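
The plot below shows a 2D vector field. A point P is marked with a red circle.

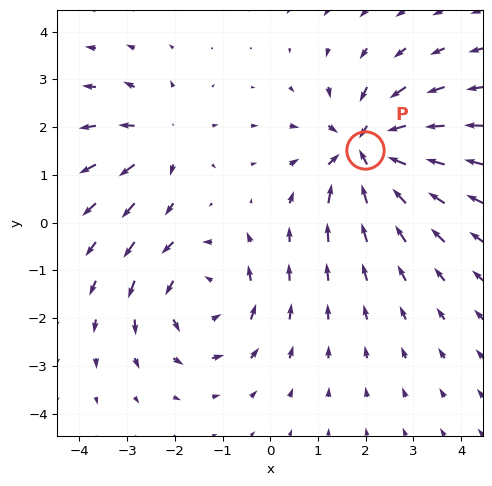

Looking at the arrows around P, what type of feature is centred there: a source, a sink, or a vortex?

At P (2.0, 1.5) the arrows converge inward. Divergence about -5, curl ≈0 — negative divergence with near-zero curl is a sink.

sink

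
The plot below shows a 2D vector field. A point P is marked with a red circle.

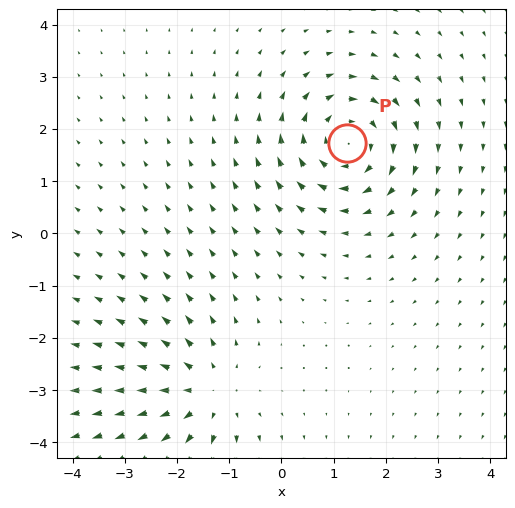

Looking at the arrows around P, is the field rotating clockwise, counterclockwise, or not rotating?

clockwise

Near P at (1.3, 1.7) the arrows circulate clockwise. The curl (z-component) there is about -3; negative curl means clockwise rotation.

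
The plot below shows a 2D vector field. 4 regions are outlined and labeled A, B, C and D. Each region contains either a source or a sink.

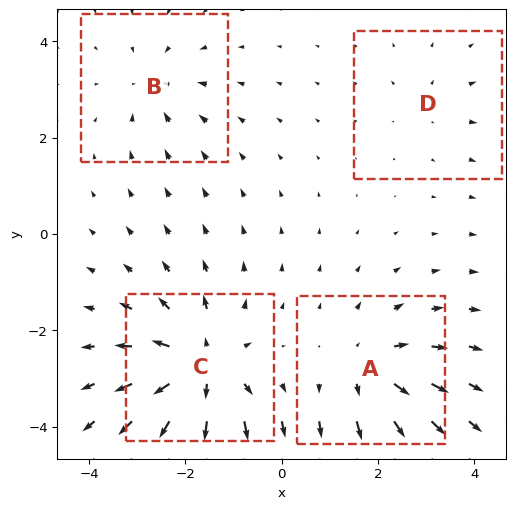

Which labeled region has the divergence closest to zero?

Divergence at each region's feature centre — A: about +5, B: about -3, C: about +7, D: about +2. Region D is closest to zero.

D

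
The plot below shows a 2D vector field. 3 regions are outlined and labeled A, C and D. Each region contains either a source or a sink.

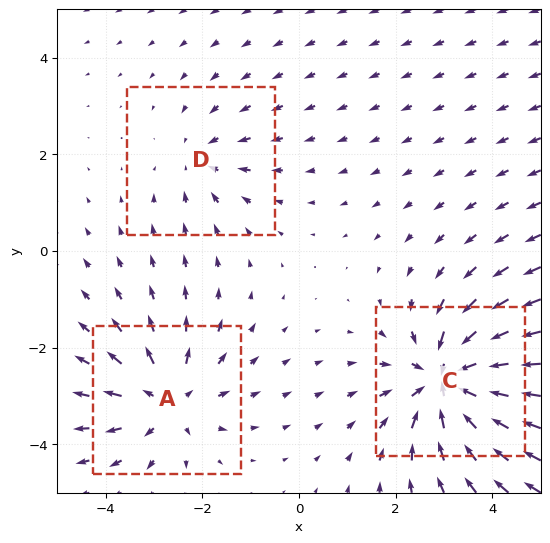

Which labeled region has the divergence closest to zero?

D

Divergence at each region's feature centre — A: about +3, C: about -5, D: about -2. Region D is closest to zero.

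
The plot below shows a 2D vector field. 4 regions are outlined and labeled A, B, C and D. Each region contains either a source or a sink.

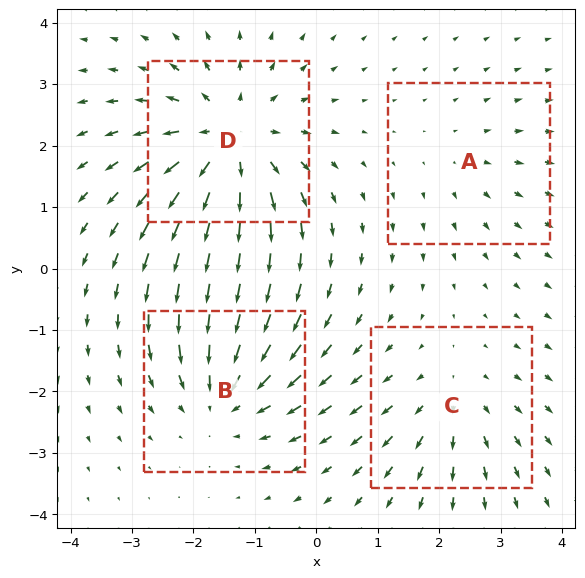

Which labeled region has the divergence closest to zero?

Divergence at each region's feature centre — A: about +2, B: about -4, C: about +3, D: about +6. Region A is closest to zero.

A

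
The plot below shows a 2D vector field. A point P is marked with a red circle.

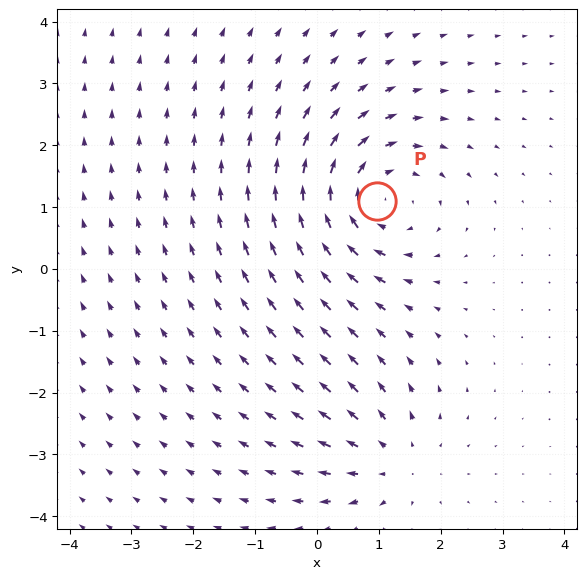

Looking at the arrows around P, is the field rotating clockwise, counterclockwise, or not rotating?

clockwise

Near P at (1.0, 1.1) the arrows circulate clockwise. The curl (z-component) there is about -3; negative curl means clockwise rotation.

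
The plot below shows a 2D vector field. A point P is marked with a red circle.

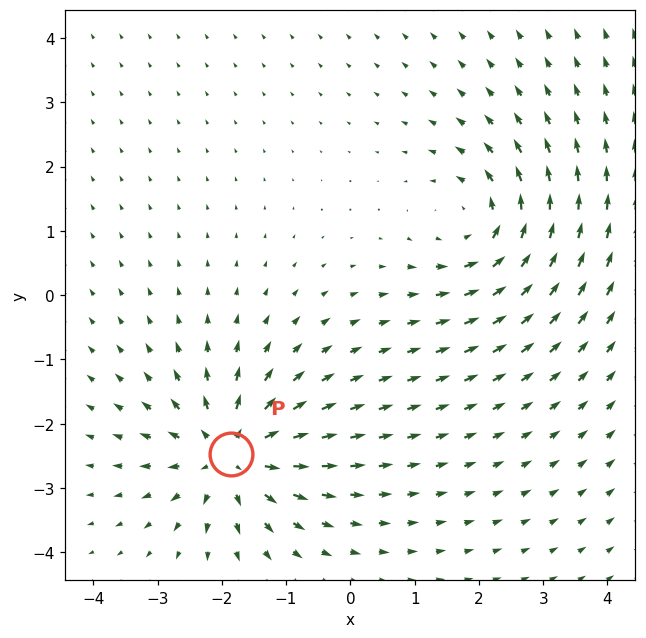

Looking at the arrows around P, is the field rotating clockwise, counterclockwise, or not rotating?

not rotating

Near P at (-1.9, -2.5) the arrows show no circulation. The curl there is ≈0.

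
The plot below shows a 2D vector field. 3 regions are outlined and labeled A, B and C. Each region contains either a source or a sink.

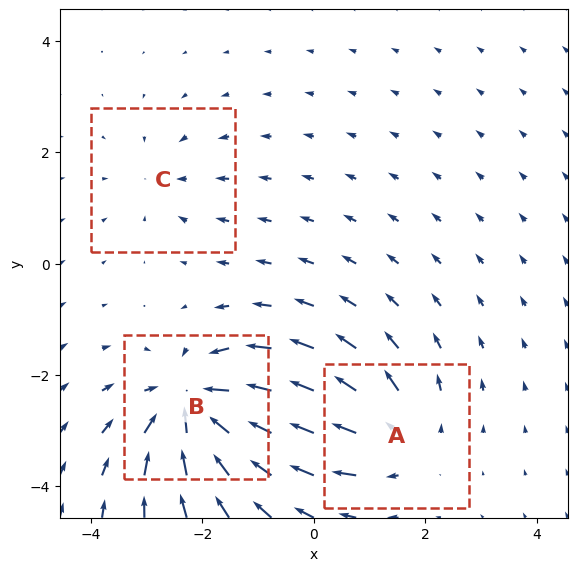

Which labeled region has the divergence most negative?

B

Divergence at each region's feature centre — A: about +3, B: about -6, C: about -2. Region B is most negative.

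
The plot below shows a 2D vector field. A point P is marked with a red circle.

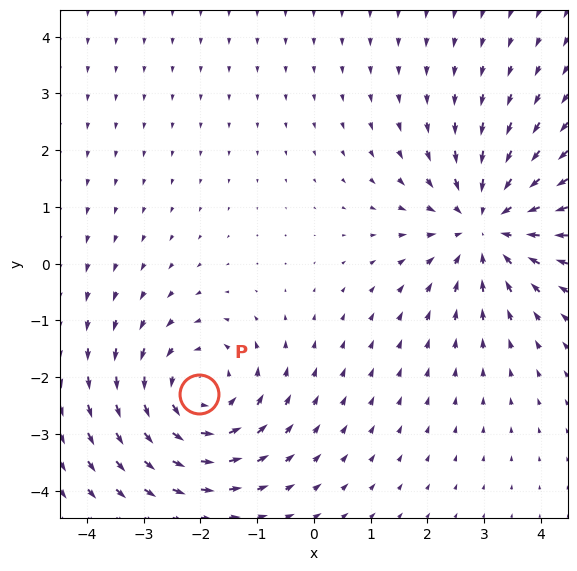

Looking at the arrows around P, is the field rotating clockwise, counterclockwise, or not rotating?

Near P at (-2.0, -2.3) the arrows circulate counterclockwise. The curl (z-component) there is about +3; positive curl means counterclockwise rotation.

counterclockwise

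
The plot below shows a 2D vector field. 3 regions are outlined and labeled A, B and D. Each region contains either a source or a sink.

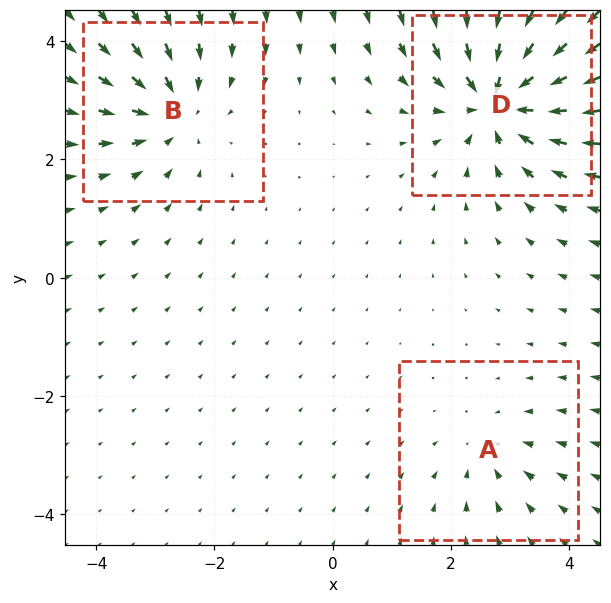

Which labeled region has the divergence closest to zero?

A

Divergence at each region's feature centre — A: about -2, B: about -3, D: about -5. Region A is closest to zero.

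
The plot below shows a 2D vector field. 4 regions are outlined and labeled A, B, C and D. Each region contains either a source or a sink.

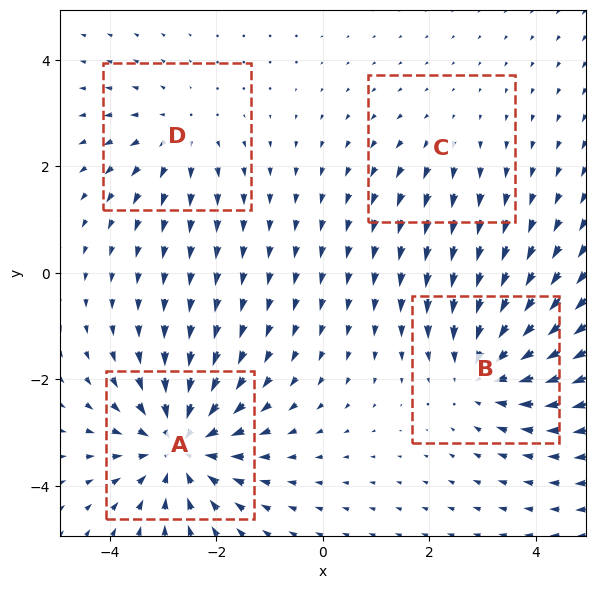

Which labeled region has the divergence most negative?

A

Divergence at each region's feature centre — A: about -6, B: about -4, C: about +2, D: about +3. Region A is most negative.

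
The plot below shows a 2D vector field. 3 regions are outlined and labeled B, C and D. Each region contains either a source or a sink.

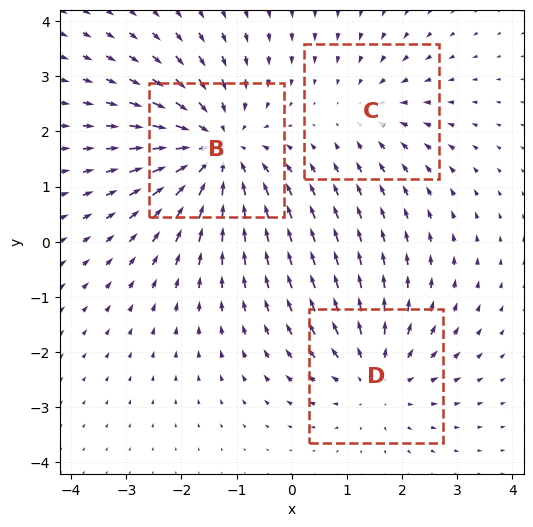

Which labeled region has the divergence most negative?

B

Divergence at each region's feature centre — B: about -4, C: about -2, D: about +3. Region B is most negative.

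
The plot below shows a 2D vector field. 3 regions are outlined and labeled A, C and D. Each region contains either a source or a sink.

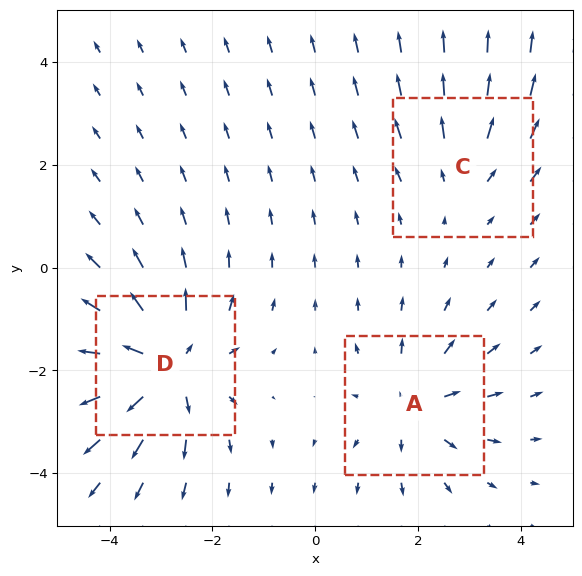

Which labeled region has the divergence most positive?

D

Divergence at each region's feature centre — A: about +3, C: about +2, D: about +5. Region D is most positive.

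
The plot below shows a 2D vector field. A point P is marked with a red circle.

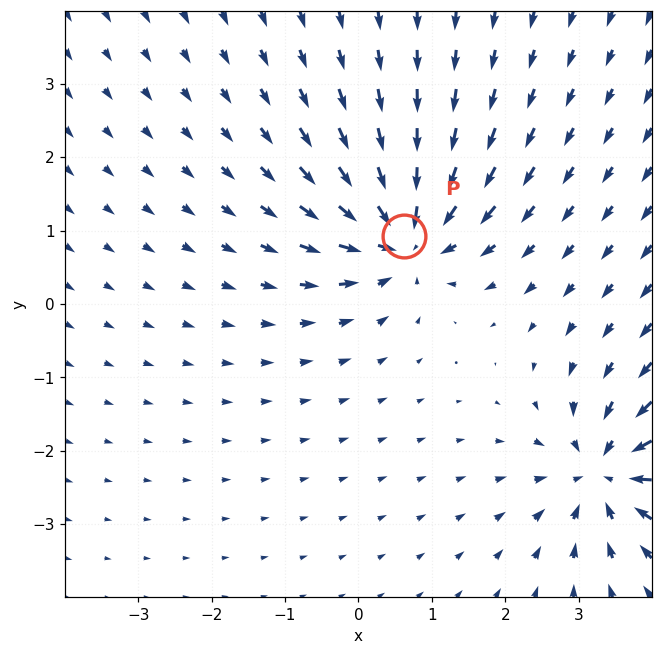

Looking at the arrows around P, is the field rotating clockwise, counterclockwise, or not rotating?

not rotating

Near P at (0.6, 0.9) the arrows show no circulation. The curl there is ≈0.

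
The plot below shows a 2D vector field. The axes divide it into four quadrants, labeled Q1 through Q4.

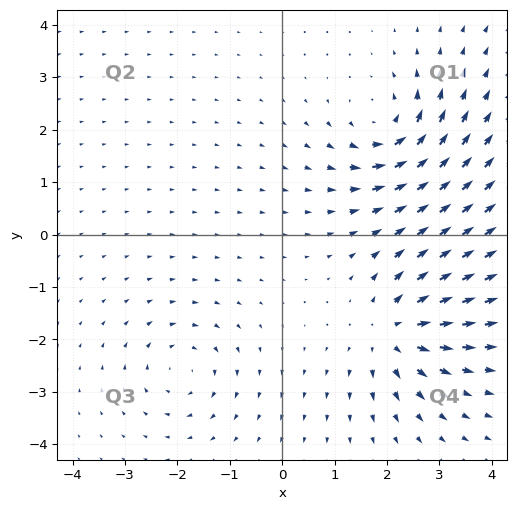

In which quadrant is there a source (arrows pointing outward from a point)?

Q4

The source sits at approximately (2.1, -1.9), which lies in quadrant Q4. The divergence there is about +6, positive as expected for a source.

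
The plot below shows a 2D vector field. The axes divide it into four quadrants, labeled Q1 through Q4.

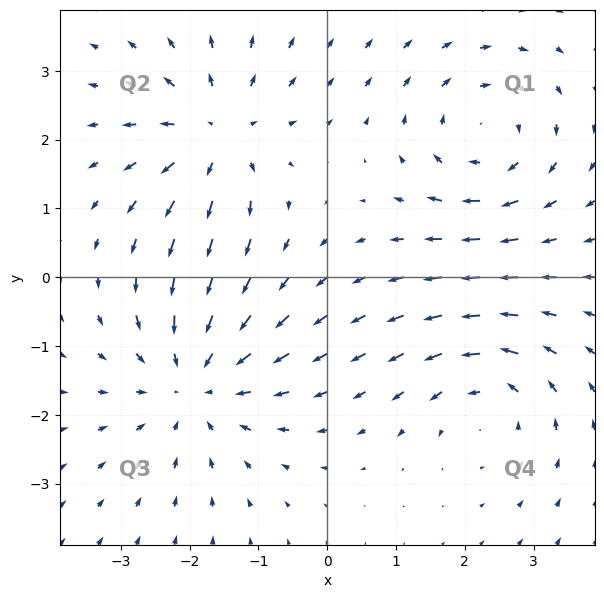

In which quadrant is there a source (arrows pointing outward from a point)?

Q2

The source sits at approximately (-1.6, 2.1), which lies in quadrant Q2. The divergence there is about +3, positive as expected for a source.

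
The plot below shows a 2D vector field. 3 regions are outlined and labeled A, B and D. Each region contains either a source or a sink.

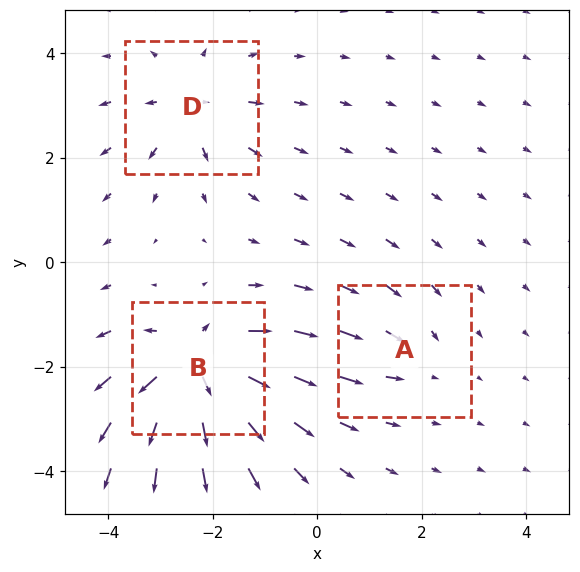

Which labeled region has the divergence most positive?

B

Divergence at each region's feature centre — A: about -2, B: about +6, D: about +4. Region B is most positive.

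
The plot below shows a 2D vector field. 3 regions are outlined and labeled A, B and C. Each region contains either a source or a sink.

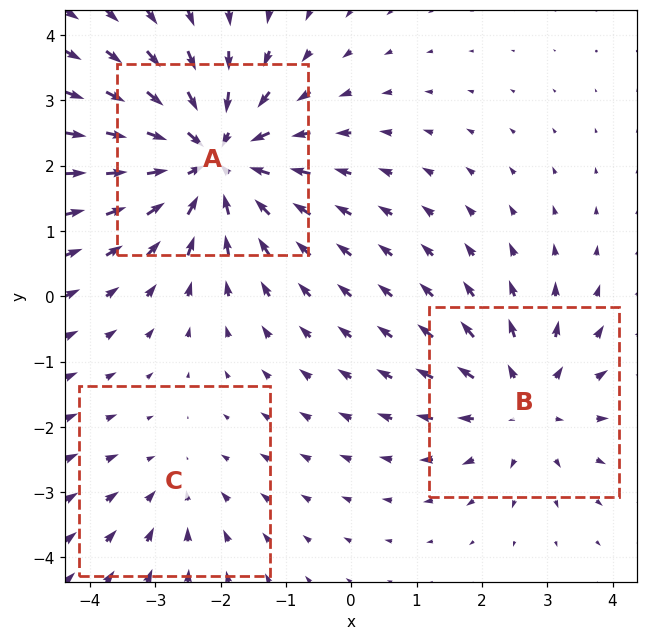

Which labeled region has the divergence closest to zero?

C

Divergence at each region's feature centre — A: about -5, B: about +3, C: about -2. Region C is closest to zero.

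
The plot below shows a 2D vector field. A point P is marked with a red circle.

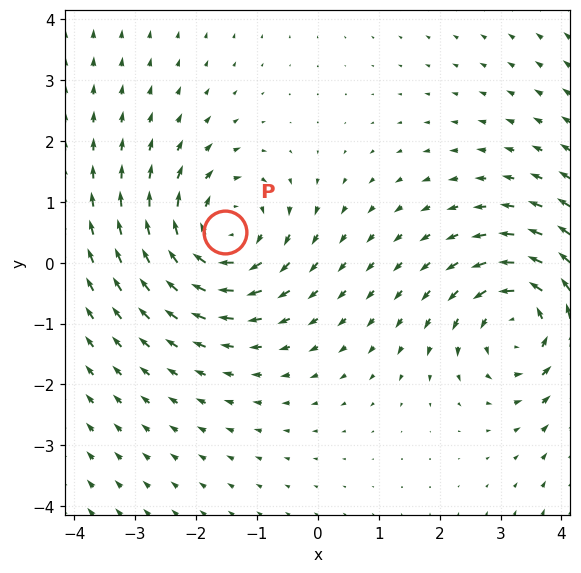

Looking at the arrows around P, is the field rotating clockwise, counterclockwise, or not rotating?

clockwise

Near P at (-1.5, 0.5) the arrows circulate clockwise. The curl (z-component) there is about -3; negative curl means clockwise rotation.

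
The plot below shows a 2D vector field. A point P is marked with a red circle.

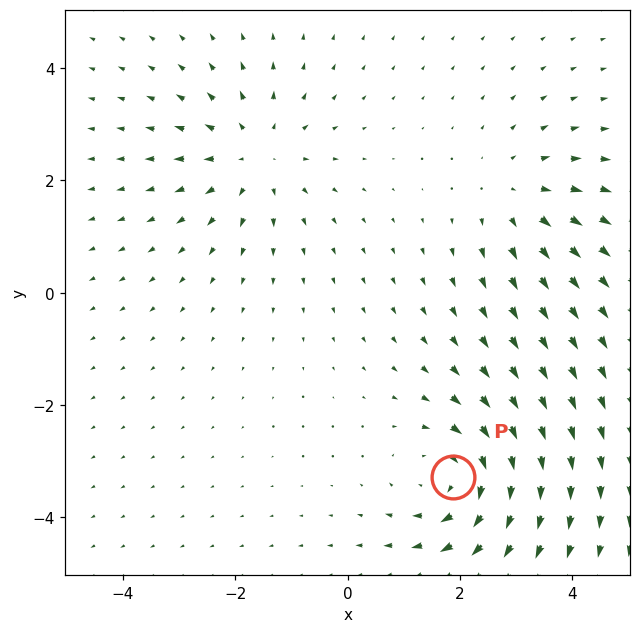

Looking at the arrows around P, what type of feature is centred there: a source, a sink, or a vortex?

At P (1.9, -3.3) the arrows circulate clockwise. Divergence ≈0, curl about -5 — near-zero divergence with nonzero curl is a vortex.

vortex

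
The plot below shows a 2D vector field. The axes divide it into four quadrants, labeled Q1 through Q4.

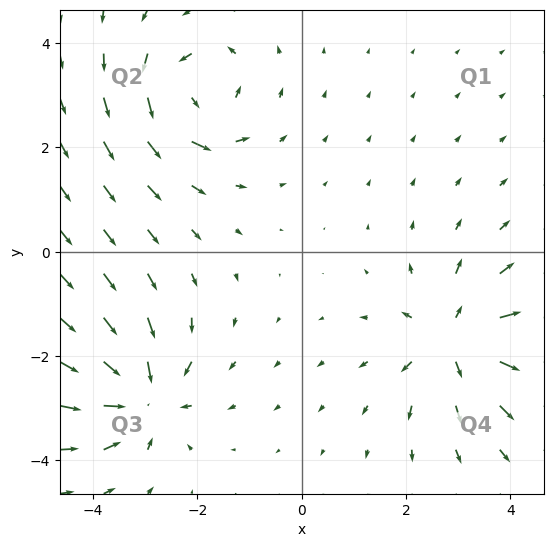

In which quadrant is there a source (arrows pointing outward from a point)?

The source sits at approximately (2.9, -1.7), which lies in quadrant Q4. The divergence there is about +5, positive as expected for a source.

Q4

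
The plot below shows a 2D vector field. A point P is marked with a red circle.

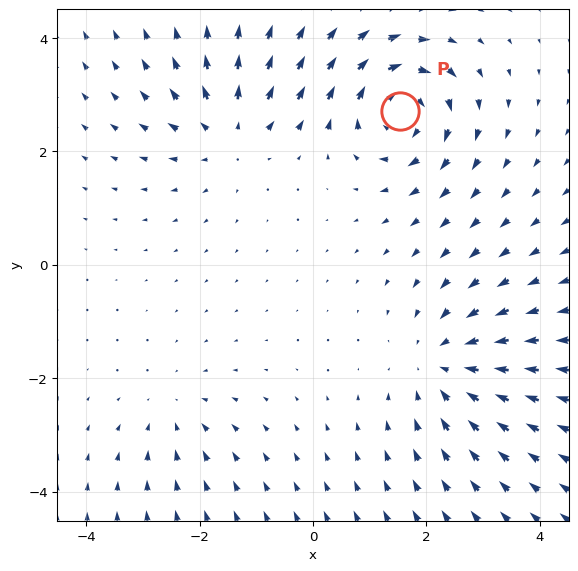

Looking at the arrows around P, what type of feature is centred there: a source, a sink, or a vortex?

At P (1.5, 2.7) the arrows circulate clockwise. Divergence ≈0, curl about -6 — near-zero divergence with nonzero curl is a vortex.

vortex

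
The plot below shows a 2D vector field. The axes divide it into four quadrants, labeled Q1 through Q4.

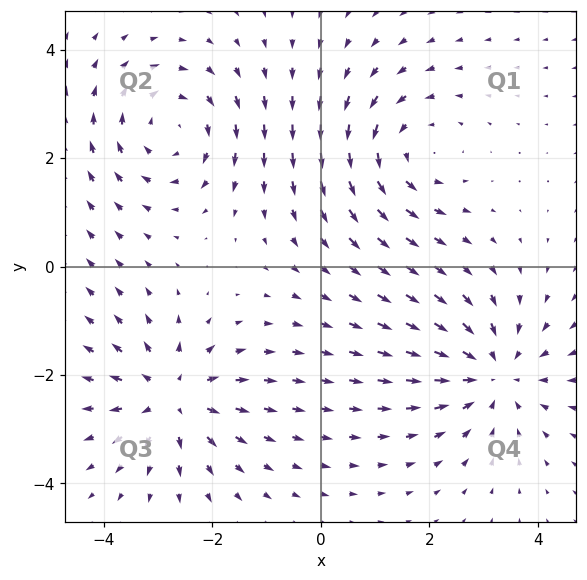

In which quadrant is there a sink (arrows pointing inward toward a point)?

The sink sits at approximately (3.2, -2.0), which lies in quadrant Q4. The divergence there is about -4, negative as expected for a sink.

Q4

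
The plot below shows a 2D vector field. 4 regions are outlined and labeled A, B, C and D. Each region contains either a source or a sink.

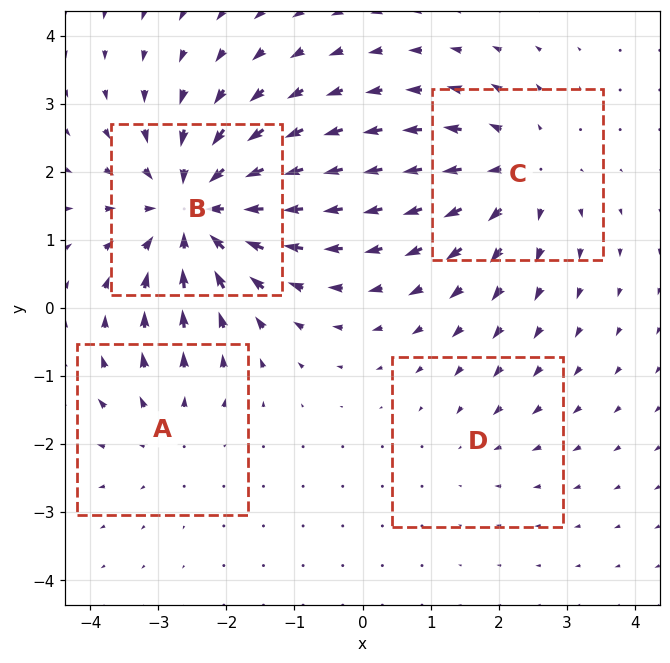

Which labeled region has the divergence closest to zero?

D

Divergence at each region's feature centre — A: about +3, B: about -7, C: about +4, D: about -2. Region D is closest to zero.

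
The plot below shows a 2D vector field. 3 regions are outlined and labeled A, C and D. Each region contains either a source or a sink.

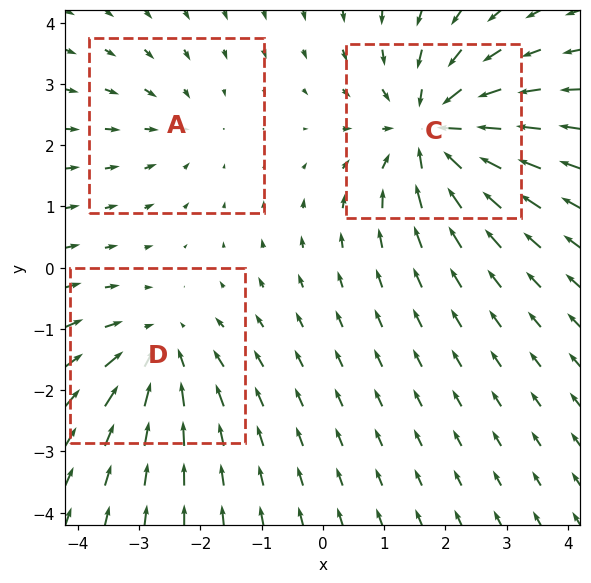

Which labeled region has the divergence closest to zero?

Divergence at each region's feature centre — A: about -2, C: about -5, D: about -3. Region A is closest to zero.

A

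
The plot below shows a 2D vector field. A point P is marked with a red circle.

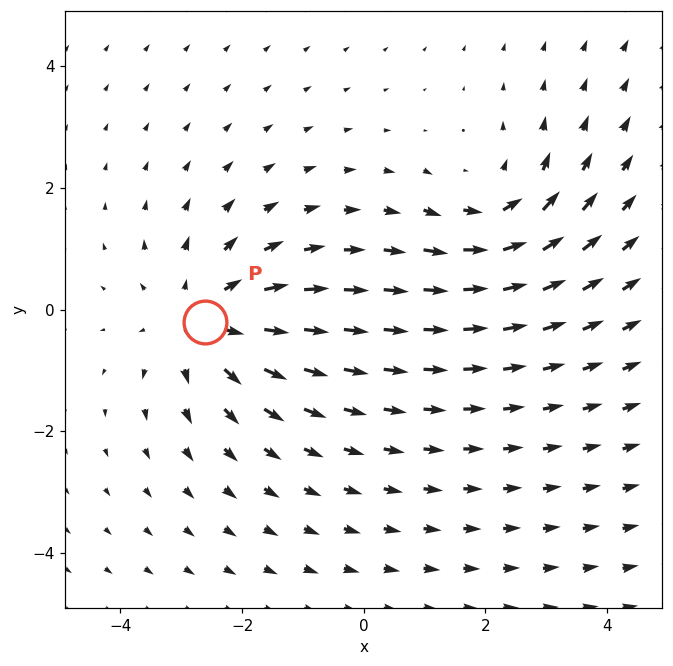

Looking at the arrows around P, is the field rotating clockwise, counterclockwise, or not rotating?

Near P at (-2.6, -0.2) the arrows show no circulation. The curl there is ≈0.

not rotating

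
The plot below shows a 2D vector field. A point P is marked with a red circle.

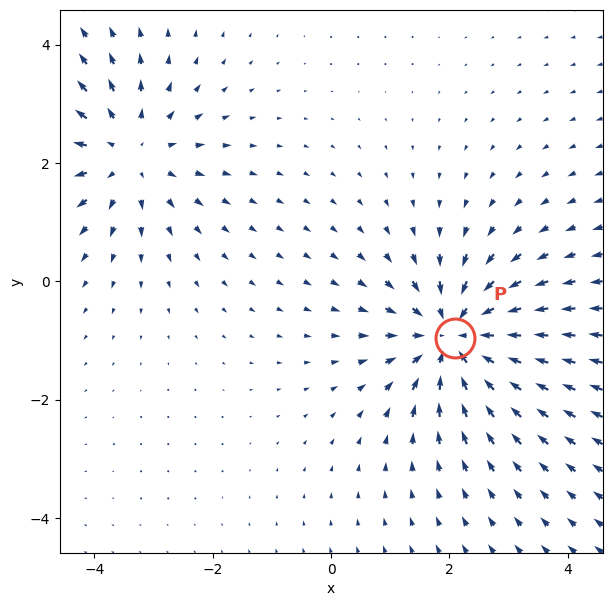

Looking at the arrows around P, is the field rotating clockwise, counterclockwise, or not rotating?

Near P at (2.1, -1.0) the arrows show no circulation. The curl there is ≈0.

not rotating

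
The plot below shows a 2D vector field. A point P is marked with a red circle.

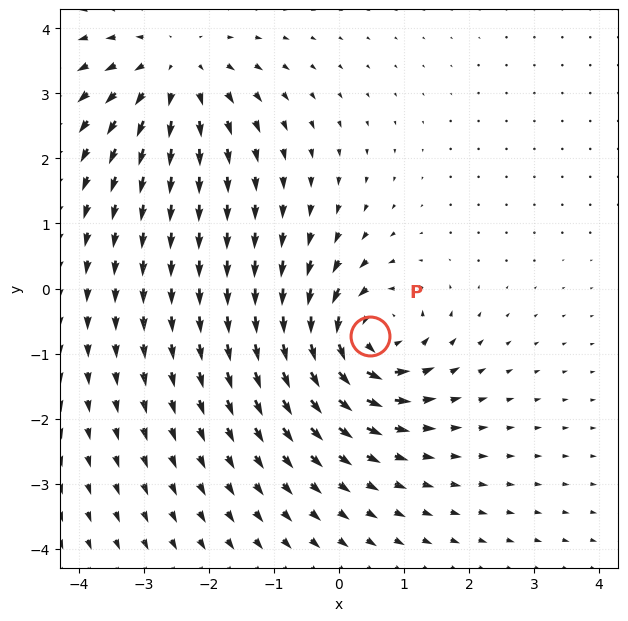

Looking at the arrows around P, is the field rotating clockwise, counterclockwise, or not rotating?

Near P at (0.5, -0.7) the arrows circulate counterclockwise. The curl (z-component) there is about +7; positive curl means counterclockwise rotation.

counterclockwise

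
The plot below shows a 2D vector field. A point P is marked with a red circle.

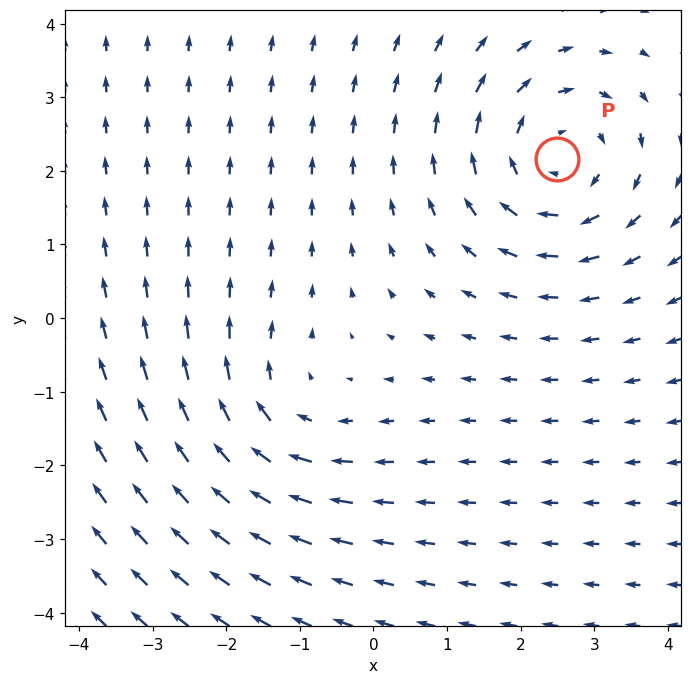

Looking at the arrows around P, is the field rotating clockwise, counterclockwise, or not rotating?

Near P at (2.5, 2.2) the arrows circulate clockwise. The curl (z-component) there is about -4; negative curl means clockwise rotation.

clockwise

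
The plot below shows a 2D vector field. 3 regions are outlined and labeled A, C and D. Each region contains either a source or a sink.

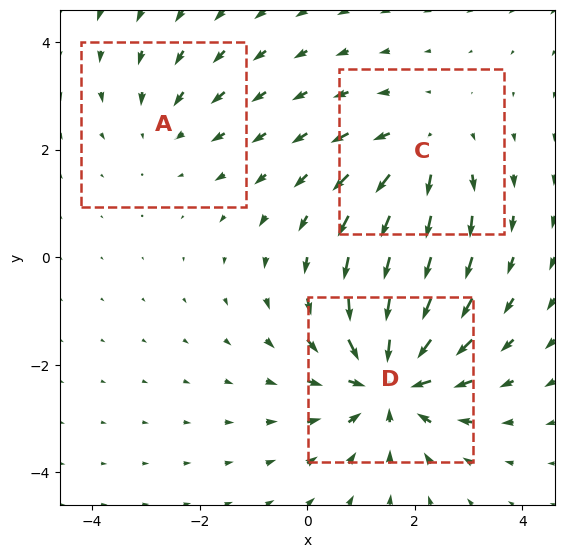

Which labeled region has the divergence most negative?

Divergence at each region's feature centre — A: about -2, C: about +3, D: about -5. Region D is most negative.

D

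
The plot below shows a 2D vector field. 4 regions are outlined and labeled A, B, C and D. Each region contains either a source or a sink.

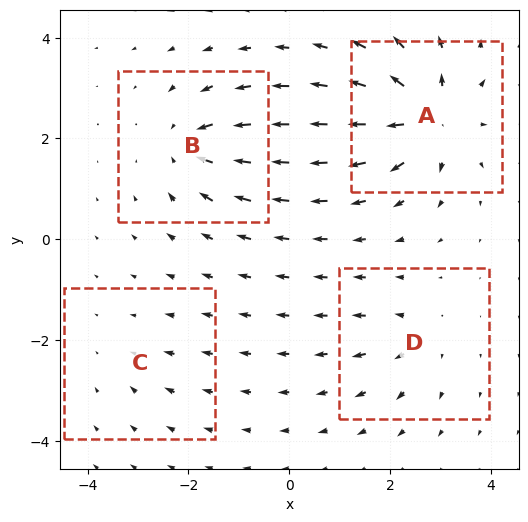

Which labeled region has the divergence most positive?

A

Divergence at each region's feature centre — A: about +9, B: about -6, C: about -2, D: about +4. Region A is most positive.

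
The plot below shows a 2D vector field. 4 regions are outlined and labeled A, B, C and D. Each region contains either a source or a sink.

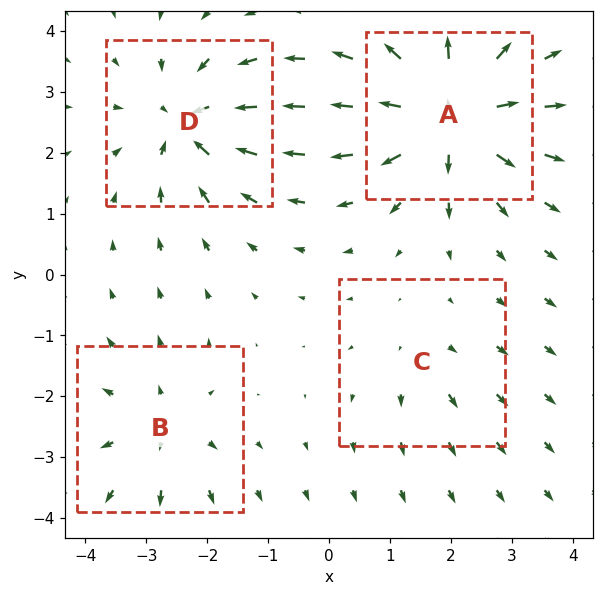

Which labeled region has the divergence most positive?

A

Divergence at each region's feature centre — A: about +7, B: about +4, C: about +2, D: about -5. Region A is most positive.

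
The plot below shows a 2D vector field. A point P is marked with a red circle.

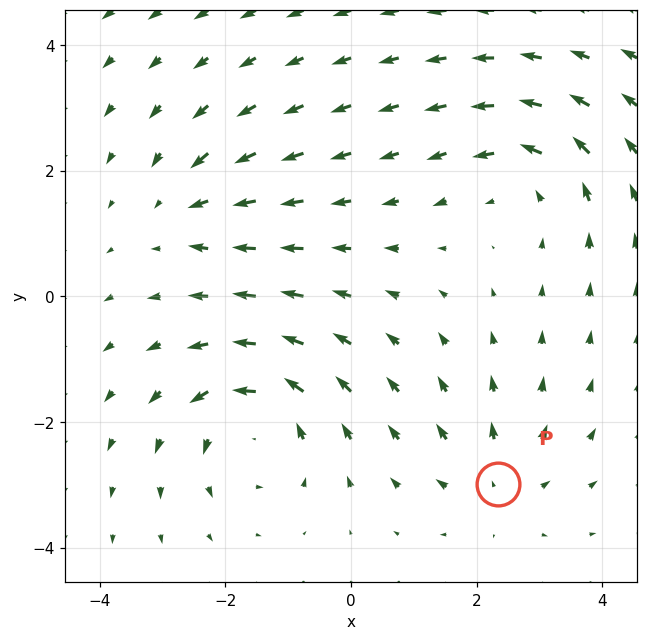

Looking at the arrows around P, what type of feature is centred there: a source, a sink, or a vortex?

source

At P (2.3, -3.0) the arrows spread outward. Divergence about +3, curl ≈0 — positive divergence with near-zero curl is a source.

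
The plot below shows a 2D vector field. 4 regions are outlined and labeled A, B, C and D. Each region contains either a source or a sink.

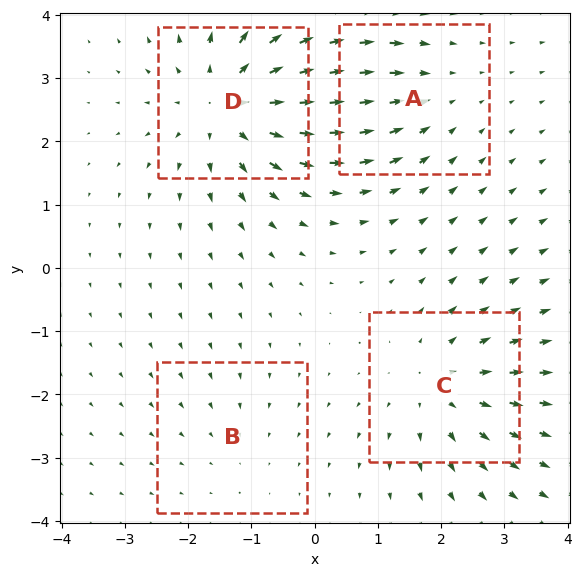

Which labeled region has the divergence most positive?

Divergence at each region's feature centre — A: about -3, B: about -2, C: about +4, D: about +6. Region D is most positive.

D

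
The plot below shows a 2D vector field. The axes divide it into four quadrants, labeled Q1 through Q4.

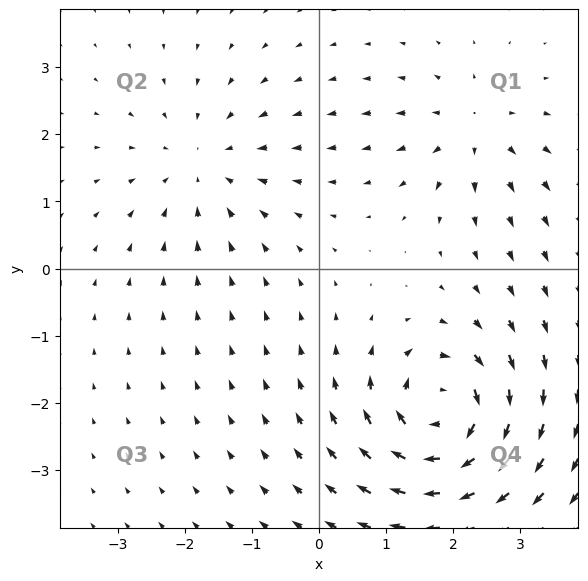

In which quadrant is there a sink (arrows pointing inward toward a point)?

Q2

The sink sits at approximately (-1.7, 1.5), which lies in quadrant Q2. The divergence there is about -3, negative as expected for a sink.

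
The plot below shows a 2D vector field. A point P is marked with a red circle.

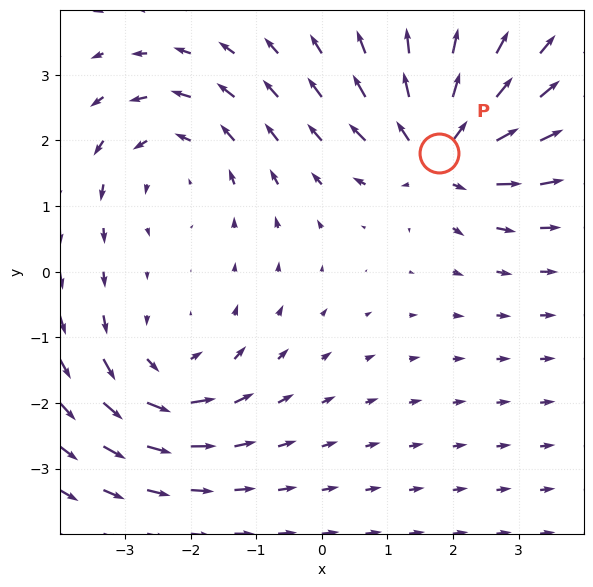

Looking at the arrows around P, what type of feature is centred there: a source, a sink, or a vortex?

At P (1.8, 1.8) the arrows spread outward. Divergence about +6, curl ≈0 — positive divergence with near-zero curl is a source.

source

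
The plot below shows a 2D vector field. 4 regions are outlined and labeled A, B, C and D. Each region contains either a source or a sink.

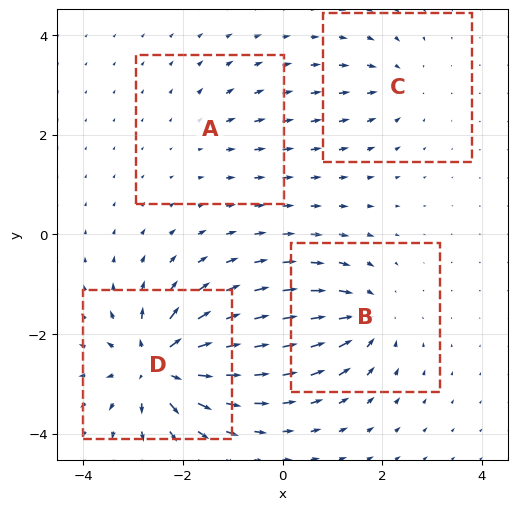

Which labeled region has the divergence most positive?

Divergence at each region's feature centre — A: about +2, B: about -6, C: about -4, D: about +9. Region D is most positive.

D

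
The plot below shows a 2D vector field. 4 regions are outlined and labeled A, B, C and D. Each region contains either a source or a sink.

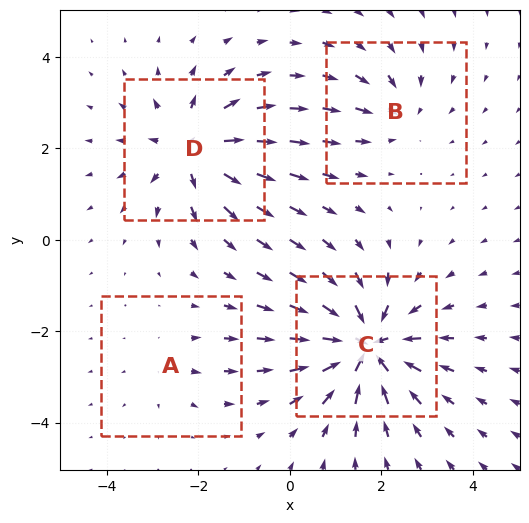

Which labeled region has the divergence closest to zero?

A

Divergence at each region's feature centre — A: about +2, B: about -3, C: about -8, D: about +6. Region A is closest to zero.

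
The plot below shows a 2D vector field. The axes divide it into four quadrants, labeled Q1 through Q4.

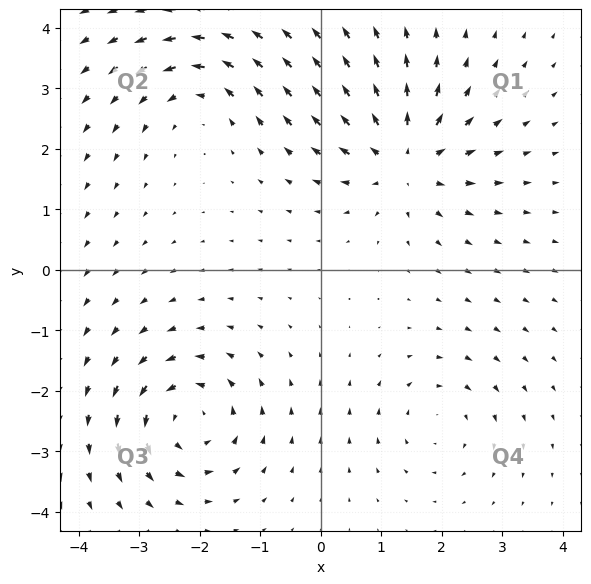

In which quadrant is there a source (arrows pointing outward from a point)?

Q1

The source sits at approximately (1.4, 1.8), which lies in quadrant Q1. The divergence there is about +5, positive as expected for a source.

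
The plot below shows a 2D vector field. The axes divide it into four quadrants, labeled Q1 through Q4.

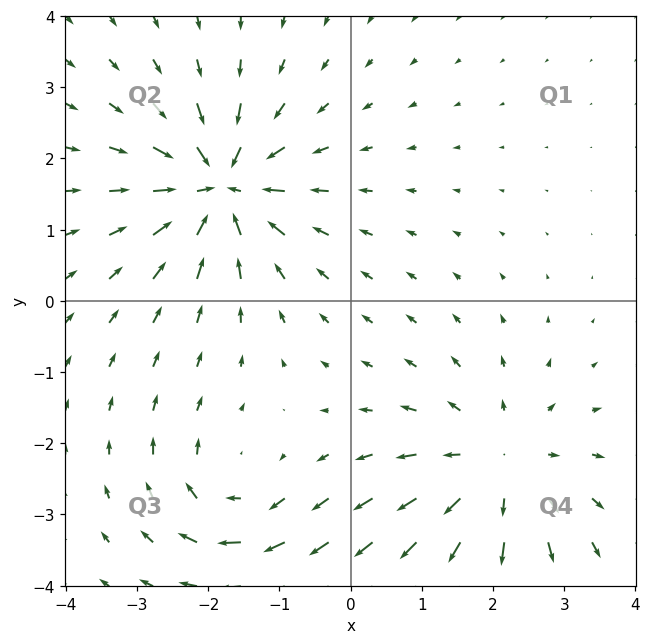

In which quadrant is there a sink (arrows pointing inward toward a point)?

The sink sits at approximately (-1.8, 1.6), which lies in quadrant Q2. The divergence there is about -7, negative as expected for a sink.

Q2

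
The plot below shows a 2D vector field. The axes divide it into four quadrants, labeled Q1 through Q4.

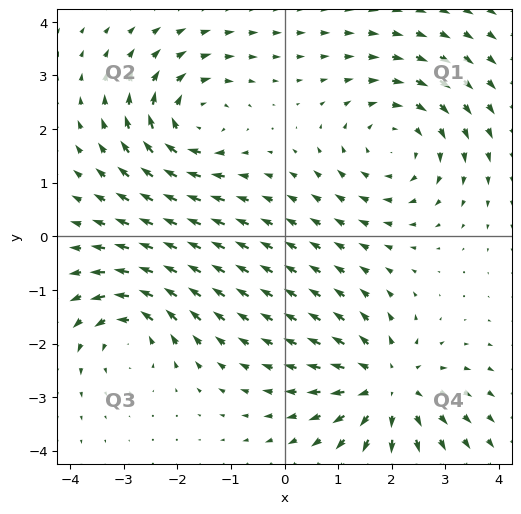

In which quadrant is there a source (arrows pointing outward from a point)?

Q4

The source sits at approximately (1.9, -2.8), which lies in quadrant Q4. The divergence there is about +5, positive as expected for a source.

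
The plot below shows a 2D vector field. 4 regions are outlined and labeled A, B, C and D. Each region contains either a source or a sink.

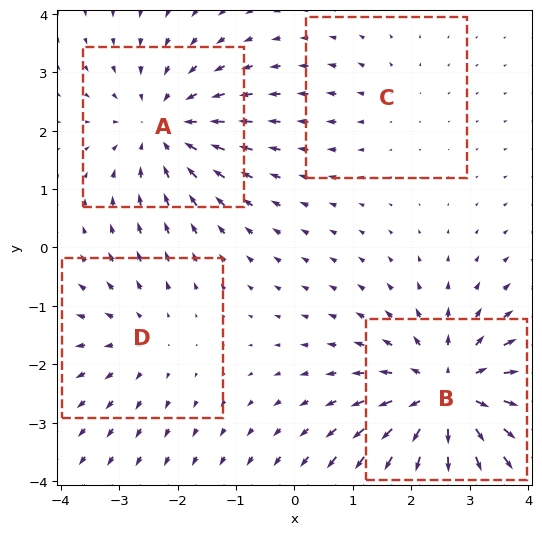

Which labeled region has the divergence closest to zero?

C

Divergence at each region's feature centre — A: about -4, B: about +6, C: about +2, D: about +3. Region C is closest to zero.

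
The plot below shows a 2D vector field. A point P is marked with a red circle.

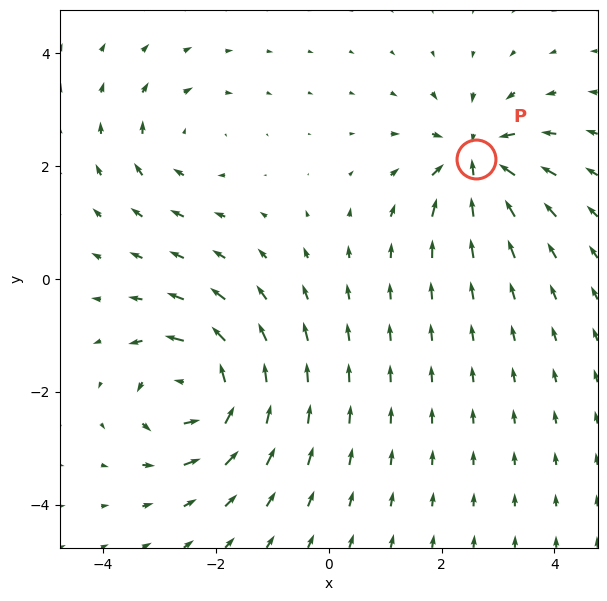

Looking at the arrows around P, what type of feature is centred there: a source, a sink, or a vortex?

At P (2.6, 2.1) the arrows converge inward. Divergence about -6, curl ≈0 — negative divergence with near-zero curl is a sink.

sink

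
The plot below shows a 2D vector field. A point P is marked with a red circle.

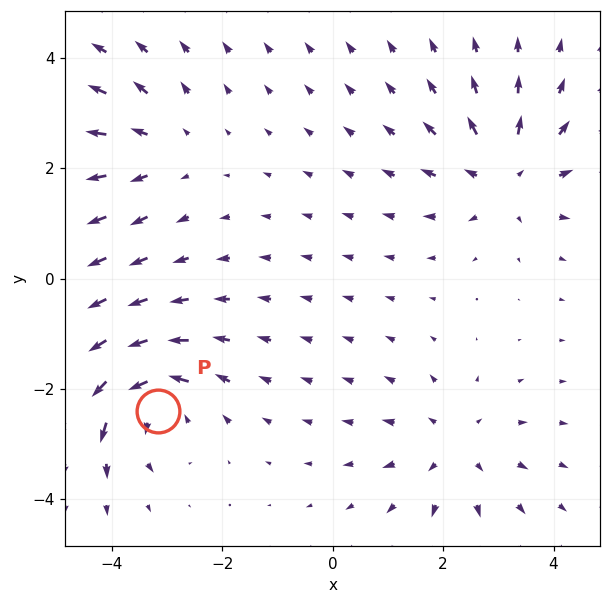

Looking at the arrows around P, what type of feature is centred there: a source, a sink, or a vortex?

At P (-3.2, -2.4) the arrows circulate counterclockwise. Divergence ≈0, curl about +7 — near-zero divergence with nonzero curl is a vortex.

vortex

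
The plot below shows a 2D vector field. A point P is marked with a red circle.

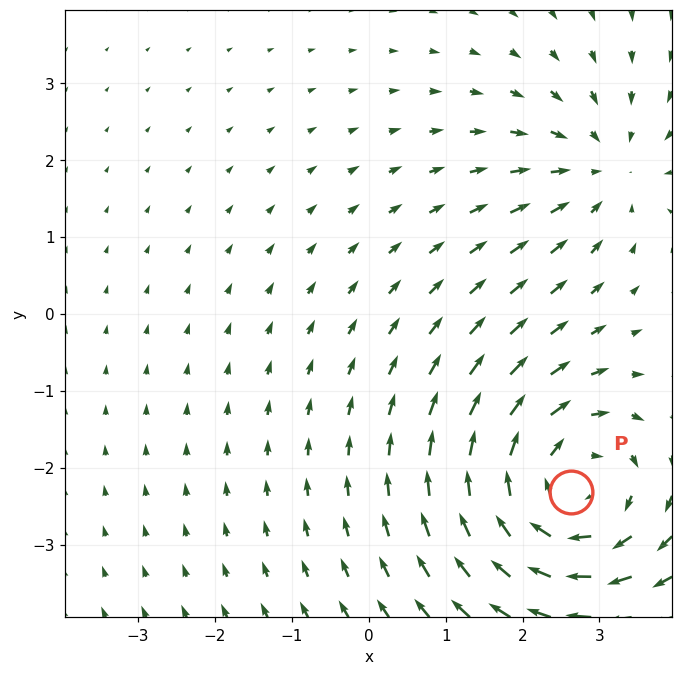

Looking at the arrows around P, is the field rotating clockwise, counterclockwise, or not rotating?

clockwise

Near P at (2.6, -2.3) the arrows circulate clockwise. The curl (z-component) there is about -4; negative curl means clockwise rotation.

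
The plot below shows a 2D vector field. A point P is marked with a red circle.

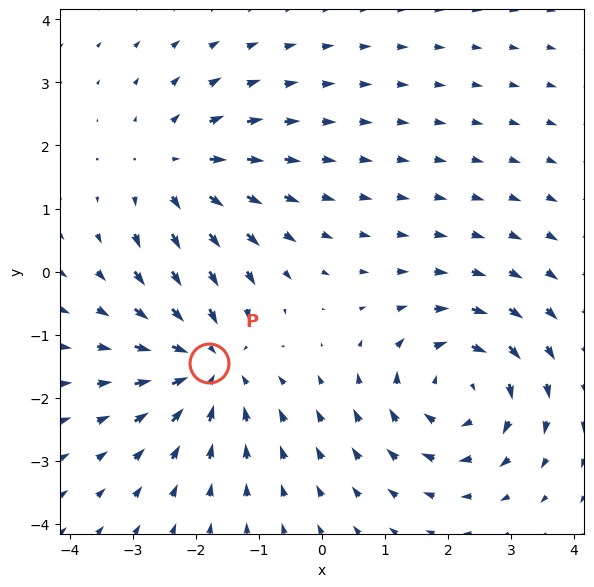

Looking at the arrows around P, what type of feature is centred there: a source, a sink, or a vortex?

At P (-1.8, -1.5) the arrows converge inward. Divergence about -4, curl ≈0 — negative divergence with near-zero curl is a sink.

sink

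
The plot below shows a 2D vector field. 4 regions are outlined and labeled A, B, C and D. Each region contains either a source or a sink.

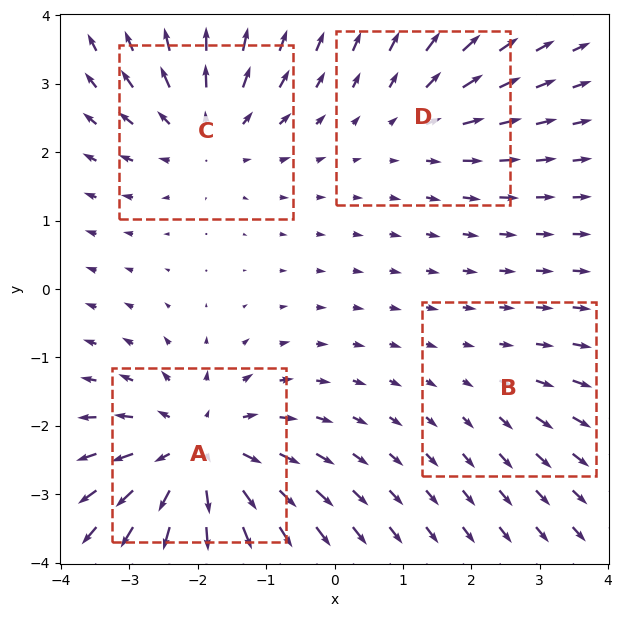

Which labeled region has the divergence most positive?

A

Divergence at each region's feature centre — A: about +7, B: about +2, C: about +5, D: about +3. Region A is most positive.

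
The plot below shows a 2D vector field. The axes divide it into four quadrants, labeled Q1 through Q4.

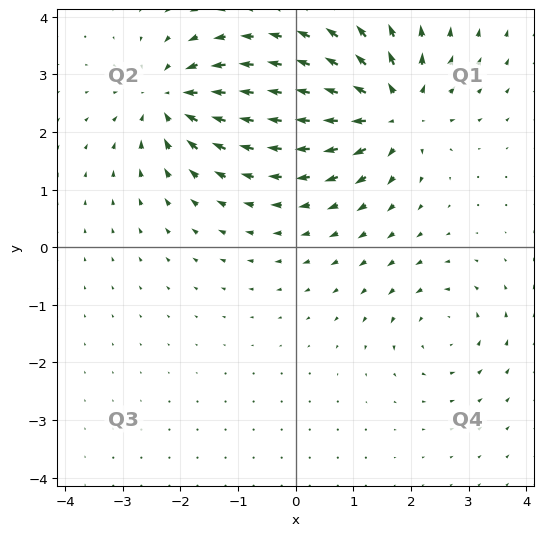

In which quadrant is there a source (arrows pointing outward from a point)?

Q1

The source sits at approximately (1.7, 2.4), which lies in quadrant Q1. The divergence there is about +6, positive as expected for a source.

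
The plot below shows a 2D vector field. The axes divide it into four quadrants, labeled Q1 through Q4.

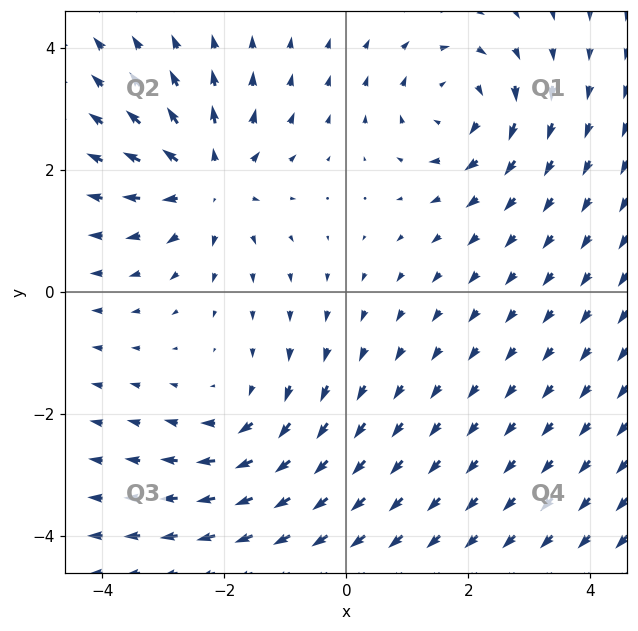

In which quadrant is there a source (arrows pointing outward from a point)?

The source sits at approximately (-2.3, 1.8), which lies in quadrant Q2. The divergence there is about +4, positive as expected for a source.

Q2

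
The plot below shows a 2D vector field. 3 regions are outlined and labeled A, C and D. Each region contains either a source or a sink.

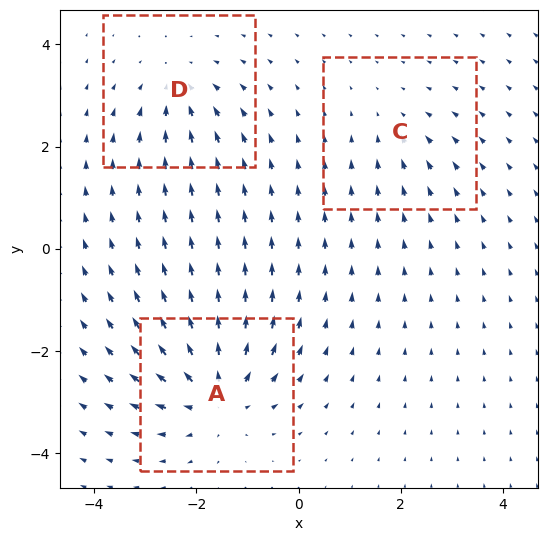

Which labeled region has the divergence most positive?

Divergence at each region's feature centre — A: about +5, C: about -2, D: about -3. Region A is most positive.

A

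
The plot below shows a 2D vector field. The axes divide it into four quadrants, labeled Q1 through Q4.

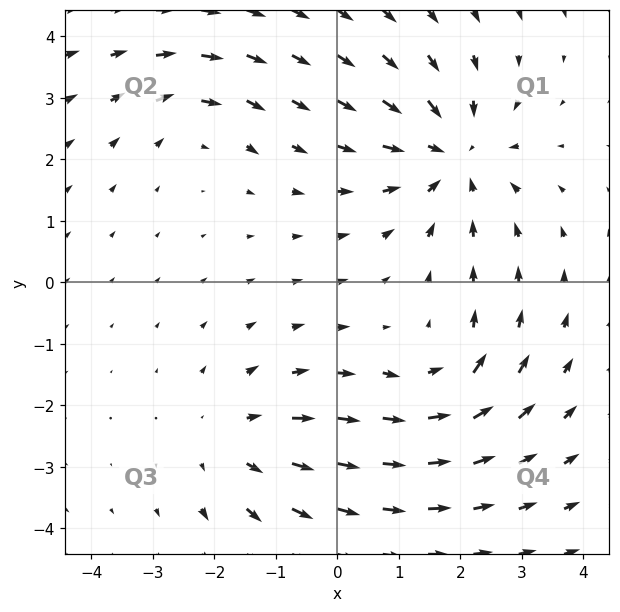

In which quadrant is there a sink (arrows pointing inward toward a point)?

The sink sits at approximately (1.9, 2.1), which lies in quadrant Q1. The divergence there is about -5, negative as expected for a sink.

Q1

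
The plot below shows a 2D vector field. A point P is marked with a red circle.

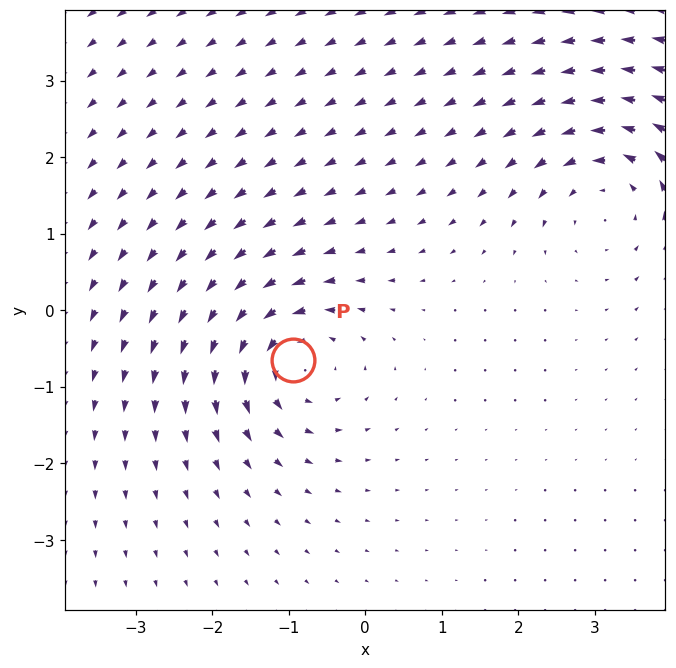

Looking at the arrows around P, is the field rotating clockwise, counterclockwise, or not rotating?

counterclockwise

Near P at (-0.9, -0.6) the arrows circulate counterclockwise. The curl (z-component) there is about +6; positive curl means counterclockwise rotation.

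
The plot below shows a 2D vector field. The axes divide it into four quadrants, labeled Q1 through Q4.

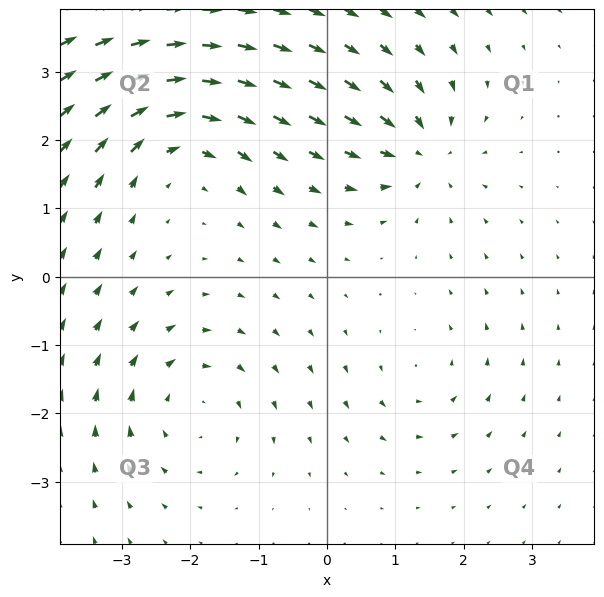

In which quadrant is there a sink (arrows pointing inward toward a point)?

Q1

The sink sits at approximately (1.4, 1.8), which lies in quadrant Q1. The divergence there is about -5, negative as expected for a sink.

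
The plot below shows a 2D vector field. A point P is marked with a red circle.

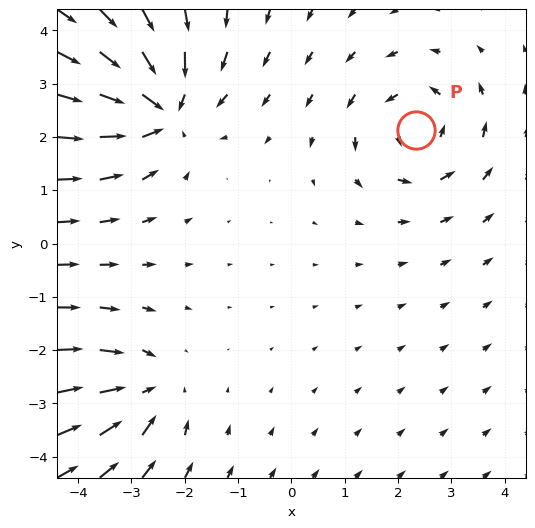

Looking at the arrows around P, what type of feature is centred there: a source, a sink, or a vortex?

At P (2.3, 2.1) the arrows circulate counterclockwise. Divergence ≈0, curl about +4 — near-zero divergence with nonzero curl is a vortex.

vortex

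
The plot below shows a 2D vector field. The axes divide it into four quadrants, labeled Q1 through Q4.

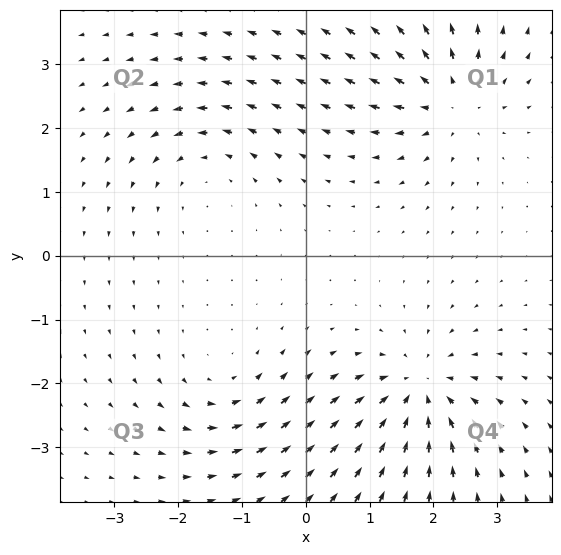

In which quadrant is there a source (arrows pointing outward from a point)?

Q1

The source sits at approximately (2.3, 2.4), which lies in quadrant Q1. The divergence there is about +6, positive as expected for a source.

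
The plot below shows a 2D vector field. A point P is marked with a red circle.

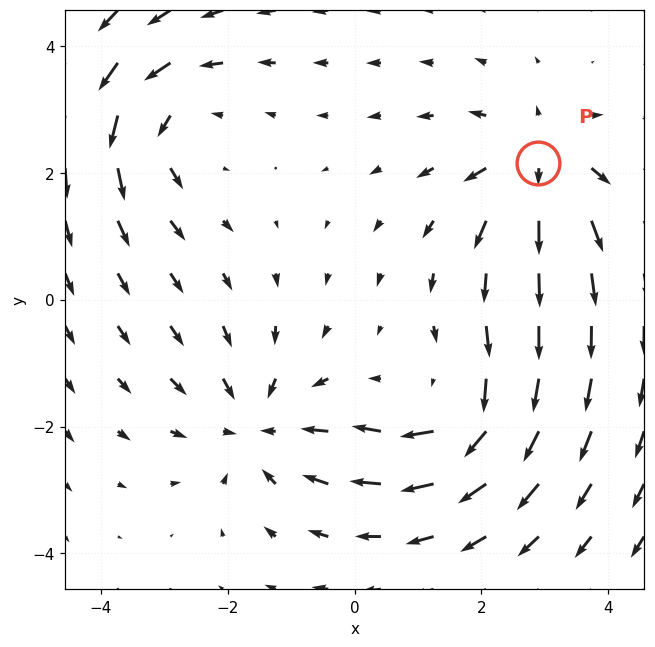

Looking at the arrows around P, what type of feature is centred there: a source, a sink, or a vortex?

At P (2.9, 2.2) the arrows spread outward. Divergence about +4, curl ≈0 — positive divergence with near-zero curl is a source.

source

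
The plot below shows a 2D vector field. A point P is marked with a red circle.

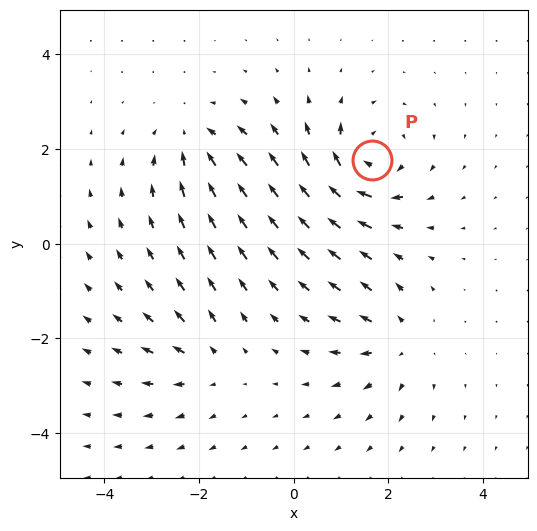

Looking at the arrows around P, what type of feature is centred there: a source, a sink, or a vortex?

vortex

At P (1.7, 1.8) the arrows circulate clockwise. Divergence ≈0, curl about -7 — near-zero divergence with nonzero curl is a vortex.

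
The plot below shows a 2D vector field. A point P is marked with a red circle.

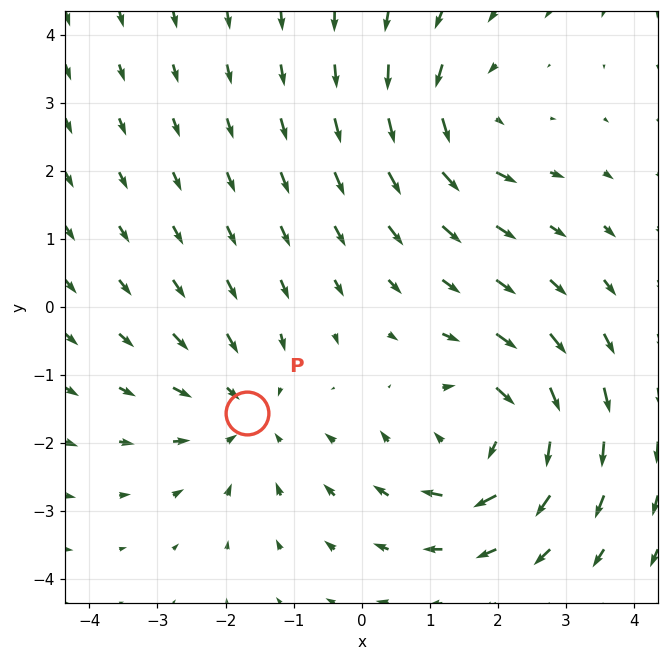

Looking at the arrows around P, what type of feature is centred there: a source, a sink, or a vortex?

At P (-1.7, -1.6) the arrows converge inward. Divergence about -3, curl ≈0 — negative divergence with near-zero curl is a sink.

sink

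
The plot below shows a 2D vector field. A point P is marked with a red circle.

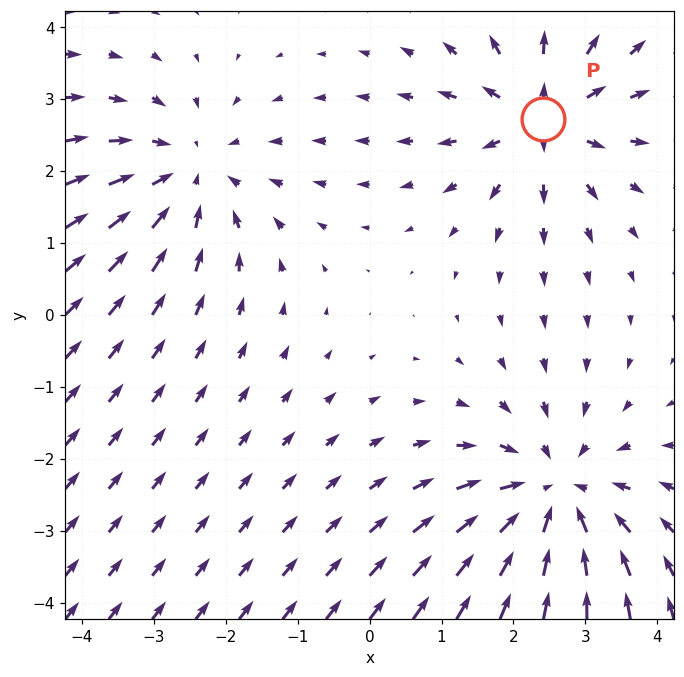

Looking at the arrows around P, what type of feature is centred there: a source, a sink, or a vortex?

source

At P (2.4, 2.7) the arrows spread outward. Divergence about +4, curl ≈0 — positive divergence with near-zero curl is a source.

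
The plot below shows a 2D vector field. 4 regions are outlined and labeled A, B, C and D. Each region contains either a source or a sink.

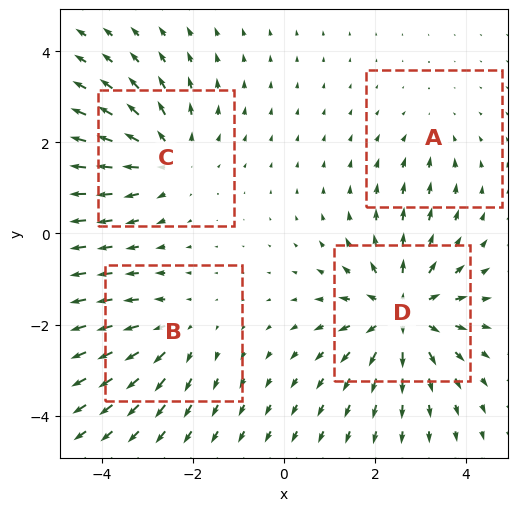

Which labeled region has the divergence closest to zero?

Divergence at each region's feature centre — A: about -2, B: about +3, C: about +4, D: about +6. Region A is closest to zero.

A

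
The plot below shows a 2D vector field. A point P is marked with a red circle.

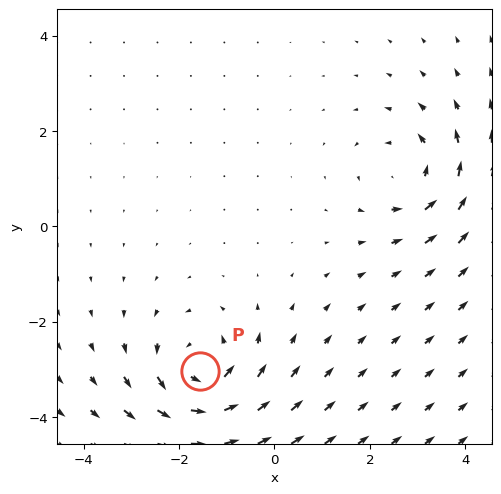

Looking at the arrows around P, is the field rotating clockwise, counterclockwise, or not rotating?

Near P at (-1.6, -3.0) the arrows circulate counterclockwise. The curl (z-component) there is about +5; positive curl means counterclockwise rotation.

counterclockwise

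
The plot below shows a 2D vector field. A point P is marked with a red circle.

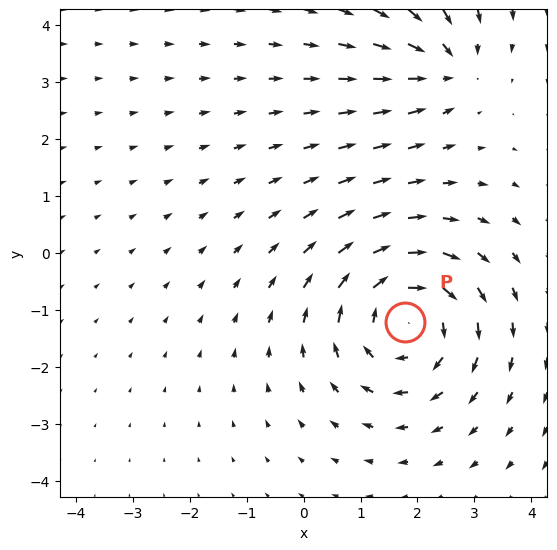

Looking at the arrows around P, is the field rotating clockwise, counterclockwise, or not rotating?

Near P at (1.8, -1.2) the arrows circulate clockwise. The curl (z-component) there is about -4; negative curl means clockwise rotation.

clockwise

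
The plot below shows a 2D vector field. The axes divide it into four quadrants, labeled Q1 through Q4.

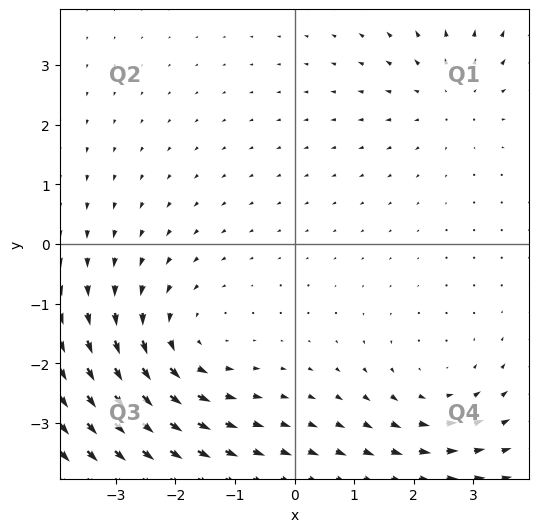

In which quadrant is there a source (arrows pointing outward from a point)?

Q1

The source sits at approximately (2.6, 2.5), which lies in quadrant Q1. The divergence there is about +2, positive as expected for a source.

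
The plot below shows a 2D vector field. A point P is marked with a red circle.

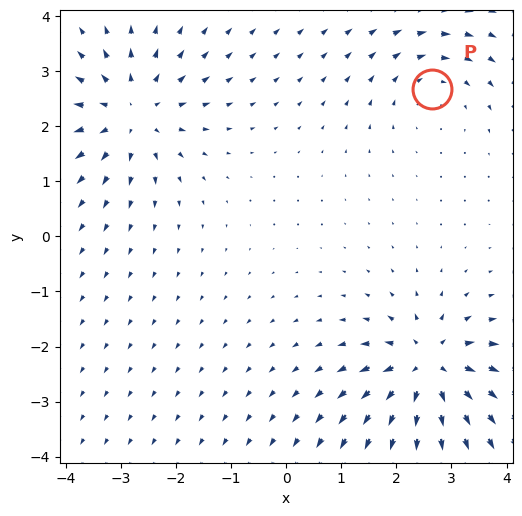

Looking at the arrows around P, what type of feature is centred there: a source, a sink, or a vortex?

At P (2.6, 2.7) the arrows circulate clockwise. Divergence ≈0, curl about -3 — near-zero divergence with nonzero curl is a vortex.

vortex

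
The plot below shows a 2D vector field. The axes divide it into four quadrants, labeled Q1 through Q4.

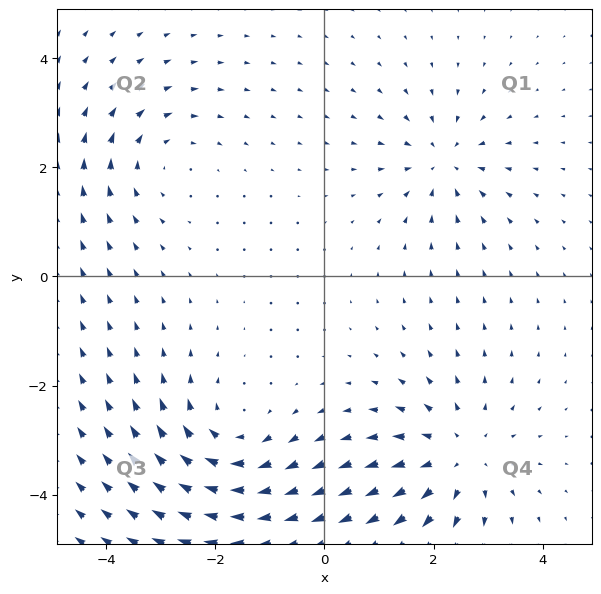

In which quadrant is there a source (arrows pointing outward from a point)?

Q4

The source sits at approximately (2.5, -3.3), which lies in quadrant Q4. The divergence there is about +4, positive as expected for a source.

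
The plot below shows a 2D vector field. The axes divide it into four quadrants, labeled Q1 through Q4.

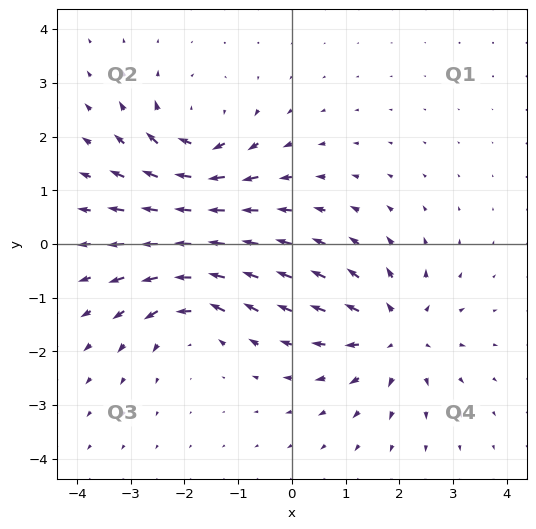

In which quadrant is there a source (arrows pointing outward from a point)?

The source sits at approximately (1.9, -1.7), which lies in quadrant Q4. The divergence there is about +5, positive as expected for a source.

Q4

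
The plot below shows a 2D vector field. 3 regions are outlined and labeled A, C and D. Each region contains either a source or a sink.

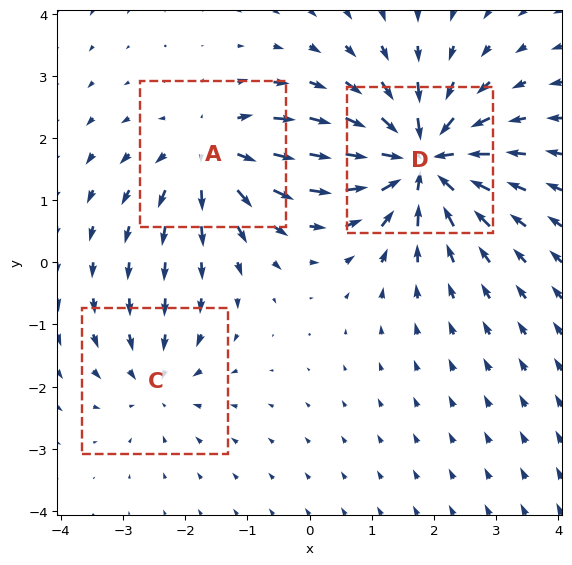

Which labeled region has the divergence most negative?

Divergence at each region's feature centre — A: about +4, C: about -3, D: about -6. Region D is most negative.

D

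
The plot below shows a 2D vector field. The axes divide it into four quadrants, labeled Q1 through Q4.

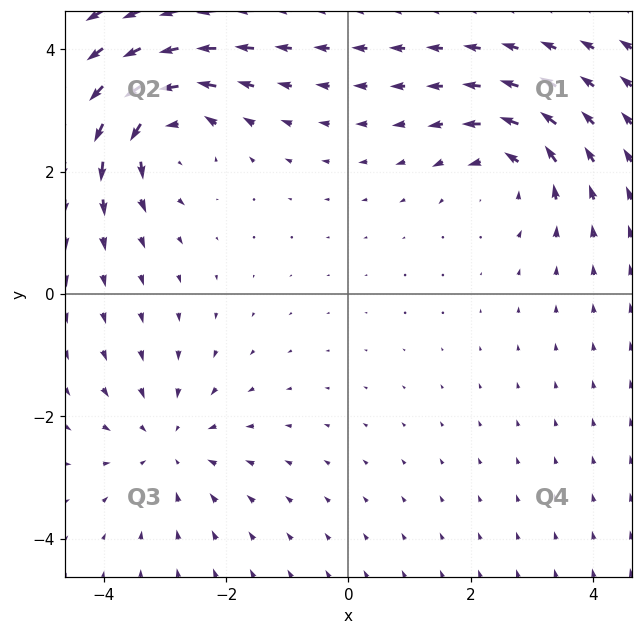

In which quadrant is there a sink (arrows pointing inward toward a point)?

The sink sits at approximately (-2.9, -2.5), which lies in quadrant Q3. The divergence there is about -3, negative as expected for a sink.

Q3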